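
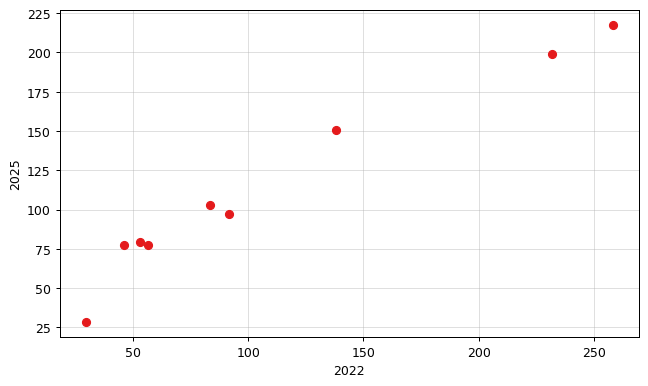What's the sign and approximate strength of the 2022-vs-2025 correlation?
Points are positively correlated; strong (|r| ≈ 1.0).

positive, strong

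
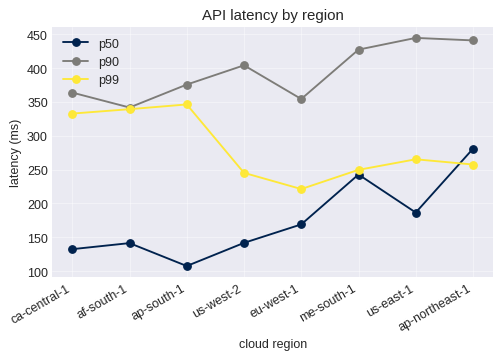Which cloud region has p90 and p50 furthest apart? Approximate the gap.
ap-south-1, ≈ 300 ms

ap-south-1: p90 ≈ 400, p50 ≈ 100 → gap ≈ 300. Next-largest (us-west-2) is only ≈ 250.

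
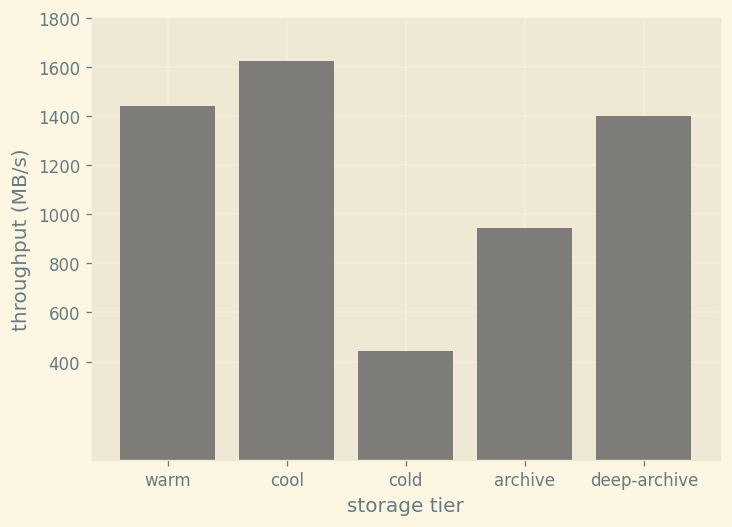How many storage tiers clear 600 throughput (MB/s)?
Above 600: warm, cool, archive, deep-archive.

4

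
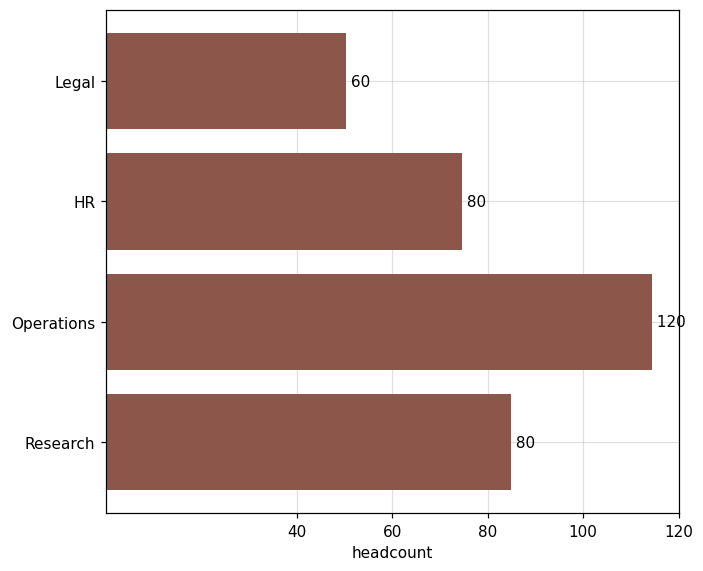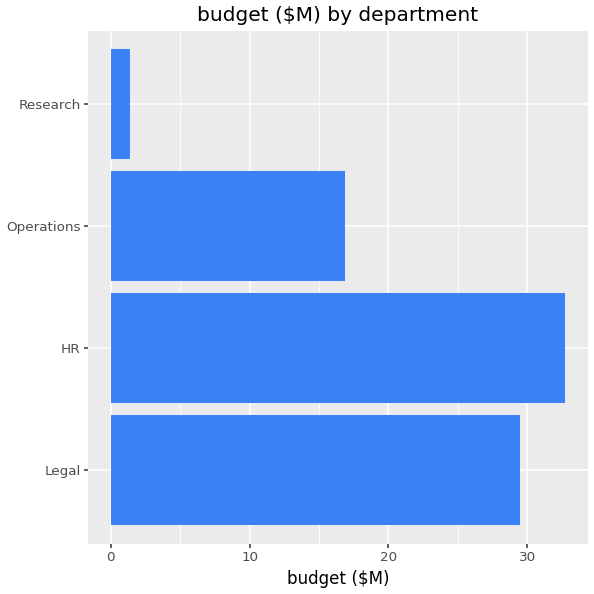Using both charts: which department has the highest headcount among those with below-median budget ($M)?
Operations

Chart 2 median budget ($M) ≈ 25; below-median departments: Operations, Research. Among those, Operations has the highest headcount (≈ 120).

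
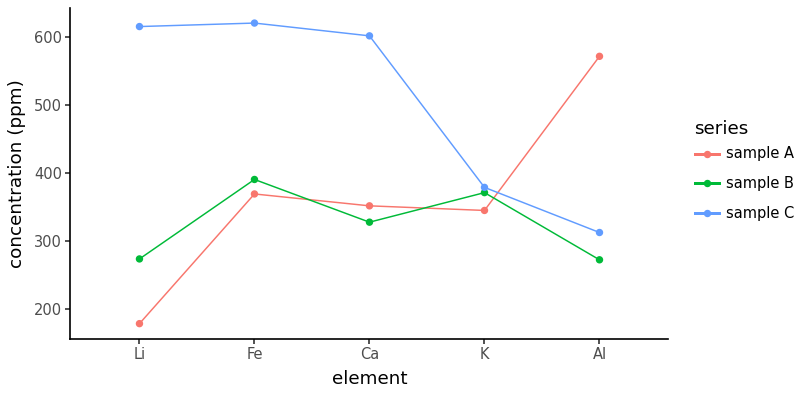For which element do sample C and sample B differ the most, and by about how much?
Li, ≈ 350 ppm

Li: sample C ≈ 600, sample B ≈ 250 → gap ≈ 350. Next-largest (Ca) is only ≈ 250.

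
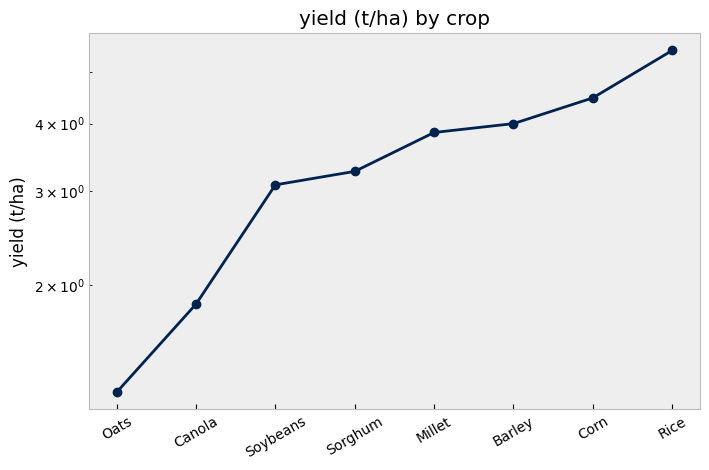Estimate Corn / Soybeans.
≈ 1.5×

Corn ≈ 4.5, Soybeans ≈ 3.0; 4.5/3.0 ≈ 1.5.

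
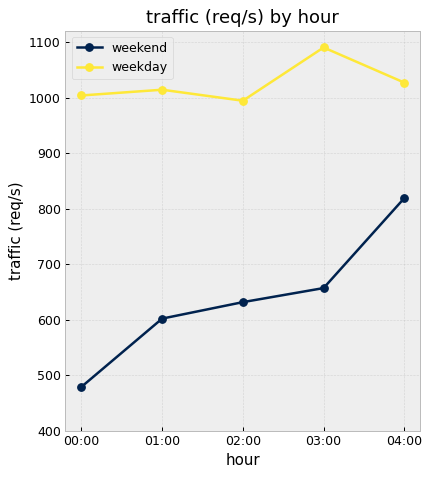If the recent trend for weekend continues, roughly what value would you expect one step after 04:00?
Last three: 600, 700, 800 → slope ≈ 100/step → next ≈ 900.

≈ 900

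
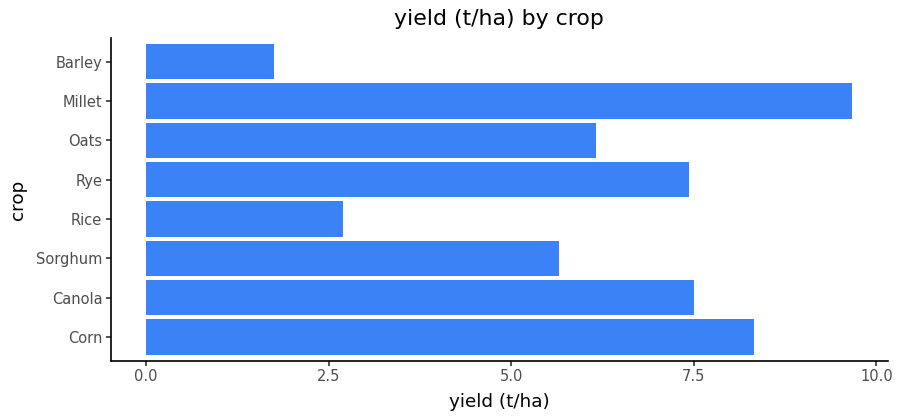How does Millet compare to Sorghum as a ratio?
≈ 1.67×

Millet ≈ 10, Sorghum ≈ 6; 10/6 ≈ 1.67.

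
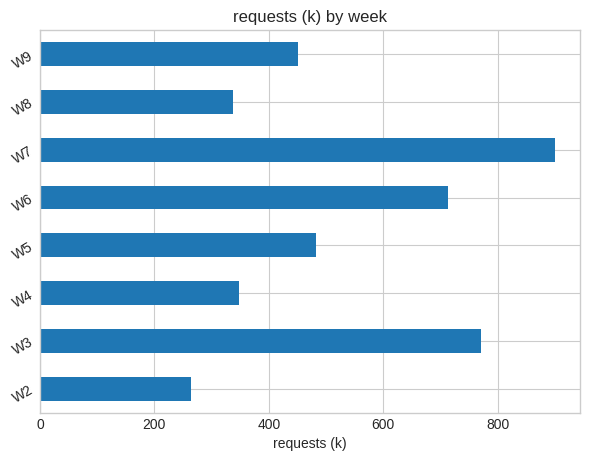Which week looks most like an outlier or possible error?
W7

W7 ≈ 900; the rest sit between ≈ 300 and ≈ 800.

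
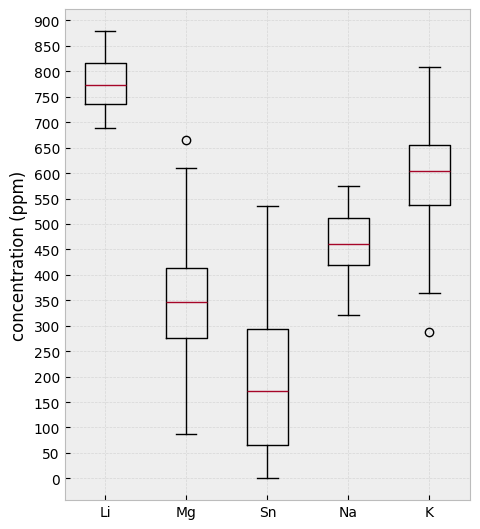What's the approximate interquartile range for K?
≈ 100

Q3 ≈ 650, Q1 ≈ 550; IQR ≈ 100.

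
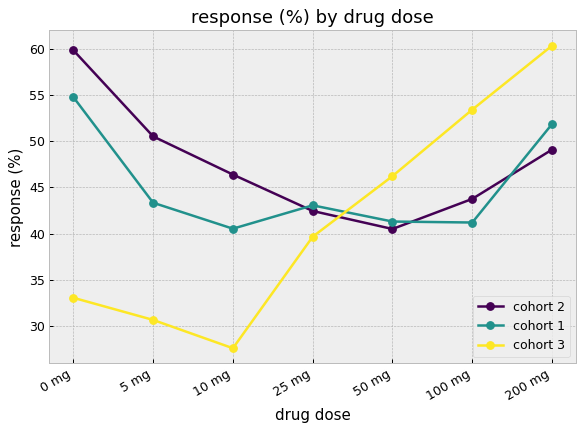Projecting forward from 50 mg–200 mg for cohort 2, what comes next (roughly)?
≈ 55

Last three: 40, 45, 50 → slope ≈ 5/step → next ≈ 55.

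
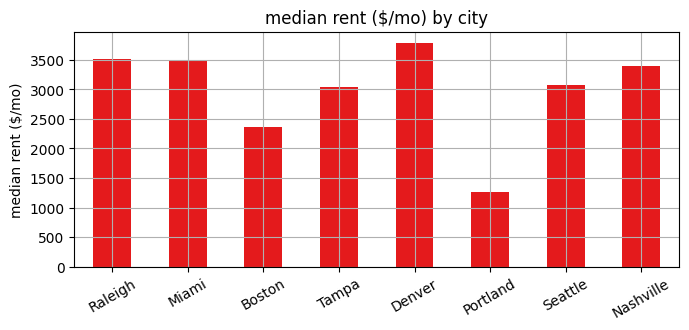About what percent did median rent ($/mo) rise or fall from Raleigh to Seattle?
≈ -14.3%

Raleigh ≈ 3500, Seattle ≈ 3000; (3000 − 3500) / 3500 ≈ -14.3%.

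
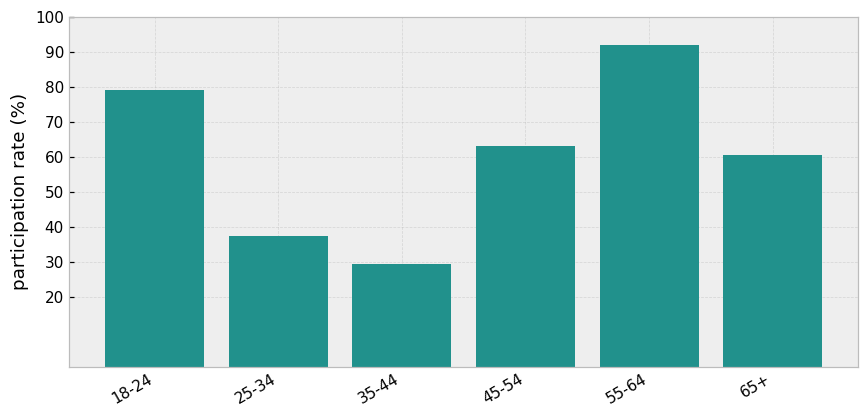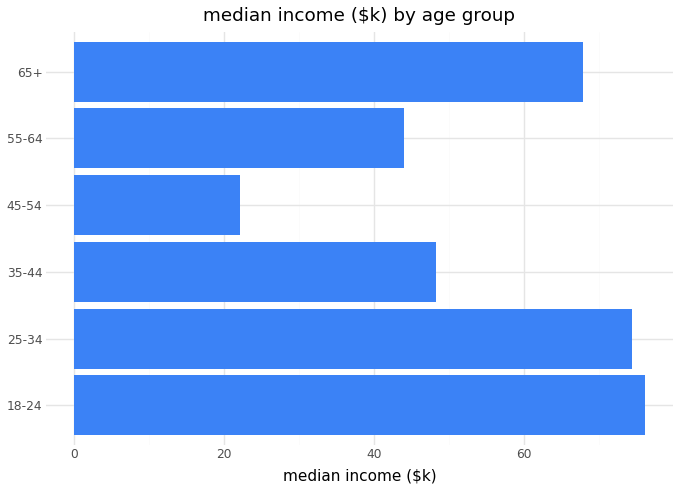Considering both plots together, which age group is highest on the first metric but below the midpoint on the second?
55-64

Chart 2 median median income ($k) ≈ 60; below-median age groups: 35-44, 45-54, 55-64. Among those, 55-64 has the highest participation rate (%) (≈ 90).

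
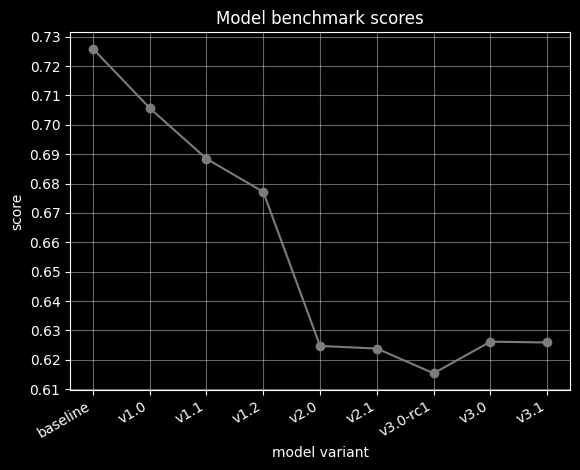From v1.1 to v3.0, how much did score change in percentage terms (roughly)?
≈ -8.7%

v1.1 ≈ 0.69, v3.0 ≈ 0.63; (0.63 − 0.69) / 0.69 ≈ -8.7%.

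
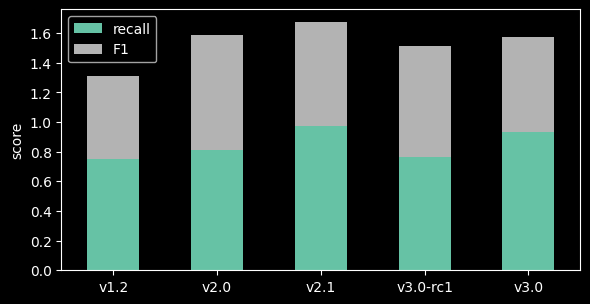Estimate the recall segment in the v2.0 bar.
≈ 0.8

recall top ≈ 0.8, bottom ≈ 0.0; segment ≈ 0.8.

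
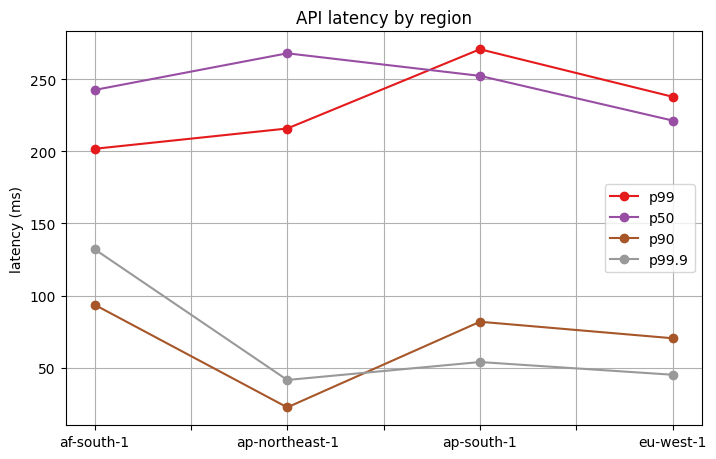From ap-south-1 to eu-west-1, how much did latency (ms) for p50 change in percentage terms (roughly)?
≈ -10%

ap-south-1 ≈ 250, eu-west-1 ≈ 225; (225 − 250) / 250 ≈ -10%.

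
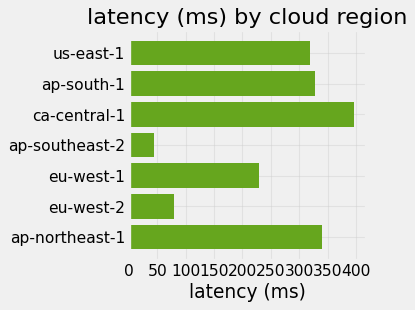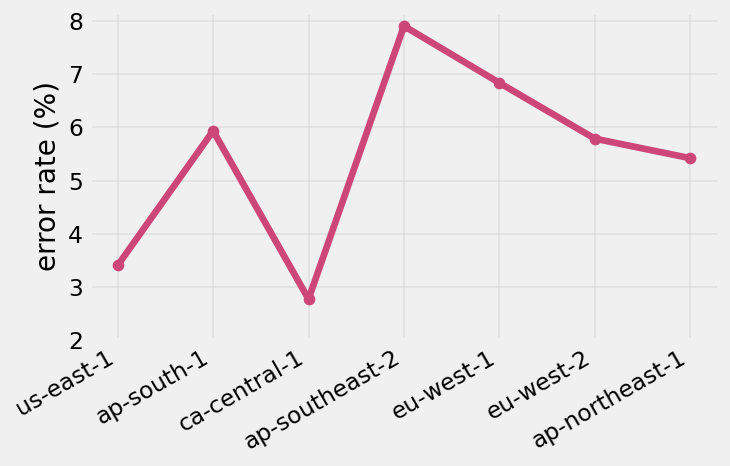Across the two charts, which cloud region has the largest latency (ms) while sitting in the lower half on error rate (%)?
ca-central-1

Chart 2 median error rate (%) ≈ 6; below-median cloud regions: us-east-1, ca-central-1, ap-northeast-1. Among those, ca-central-1 has the highest latency (ms) (≈ 400).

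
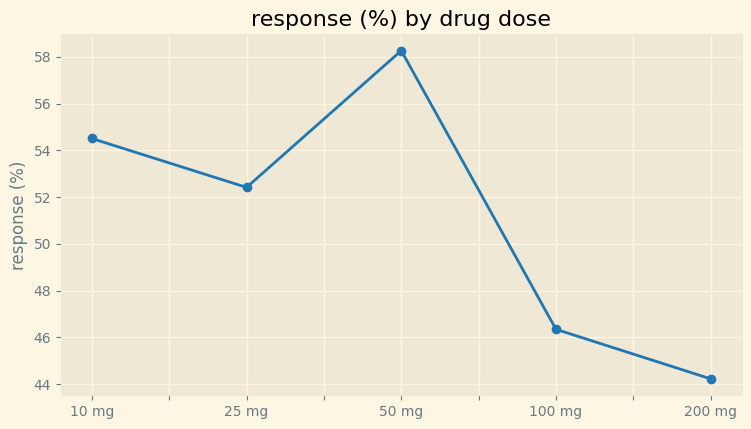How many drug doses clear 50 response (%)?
3

Above 50: 10 mg, 25 mg, 50 mg.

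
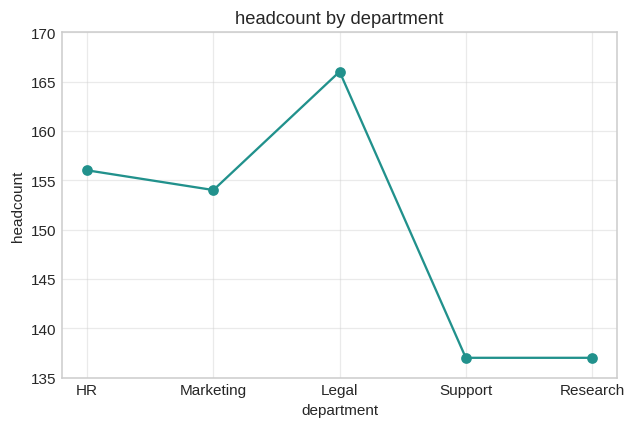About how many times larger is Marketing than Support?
≈ 1.15×

Marketing ≈ 155, Support ≈ 135; 155/135 ≈ 1.15.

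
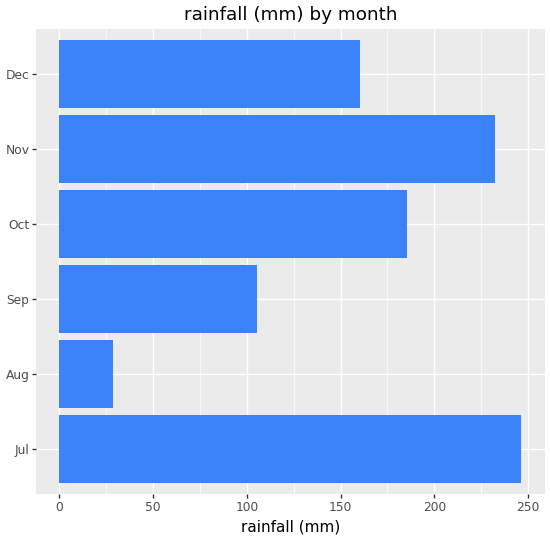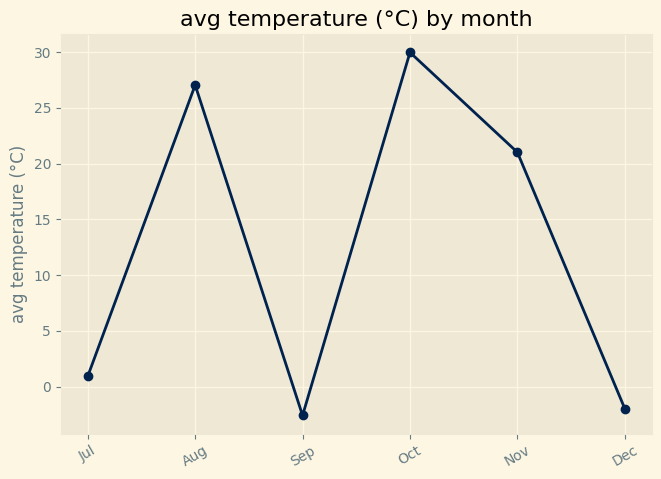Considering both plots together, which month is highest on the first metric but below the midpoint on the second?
Chart 2 median avg temperature (°C) ≈ 10; below-median months: Jul, Sep, Dec. Among those, Jul has the highest rainfall (mm) (≈ 250).

Jul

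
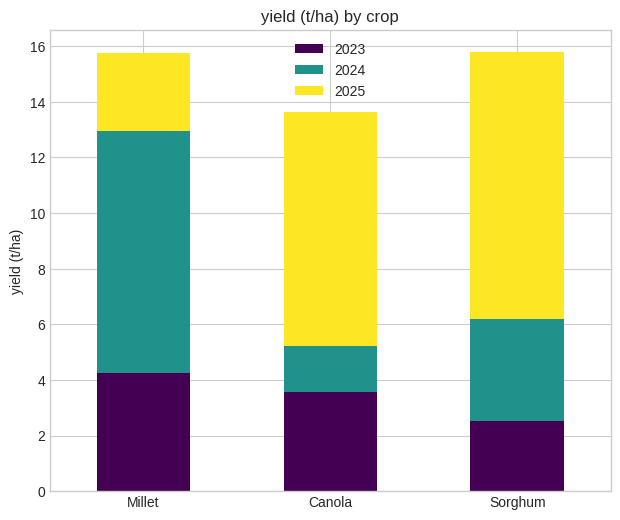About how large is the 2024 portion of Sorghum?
2024 top ≈ 6, bottom ≈ 2; segment ≈ 4.

≈ 4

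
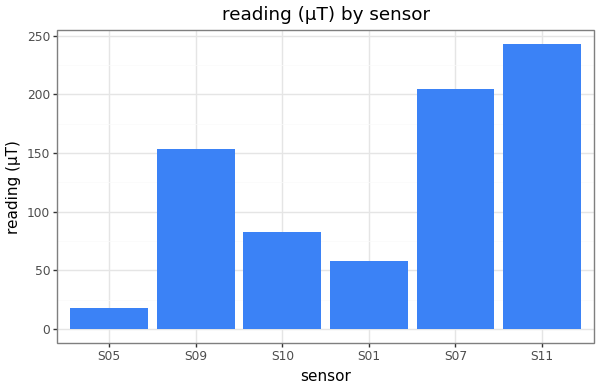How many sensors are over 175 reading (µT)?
Above 175: S07, S11.

2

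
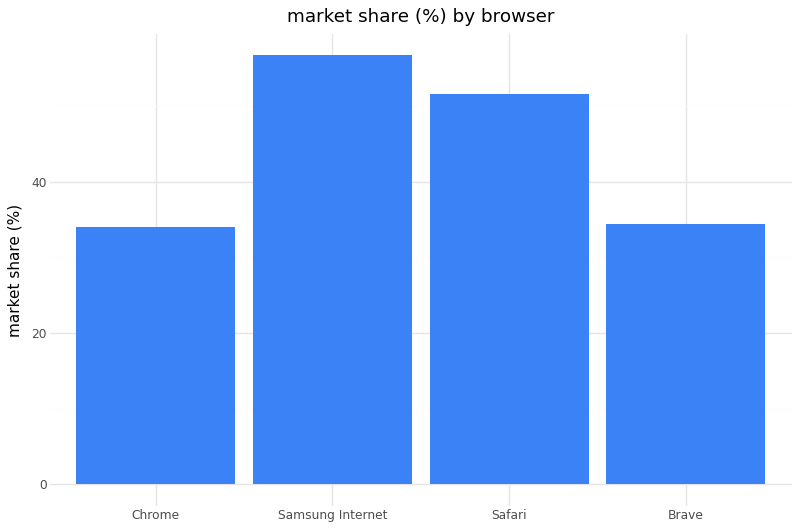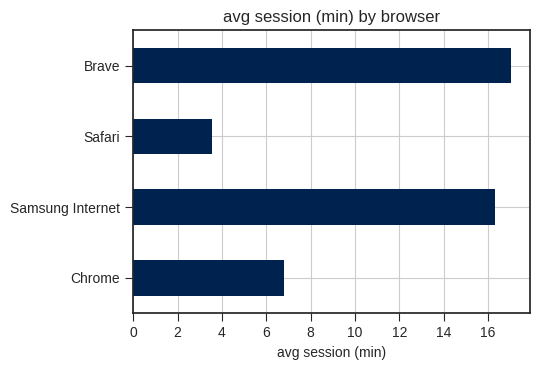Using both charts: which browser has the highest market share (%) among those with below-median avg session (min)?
Chart 2 median avg session (min) ≈ 12; below-median browsers: Chrome, Safari. Among those, Safari has the highest market share (%) (≈ 50).

Safari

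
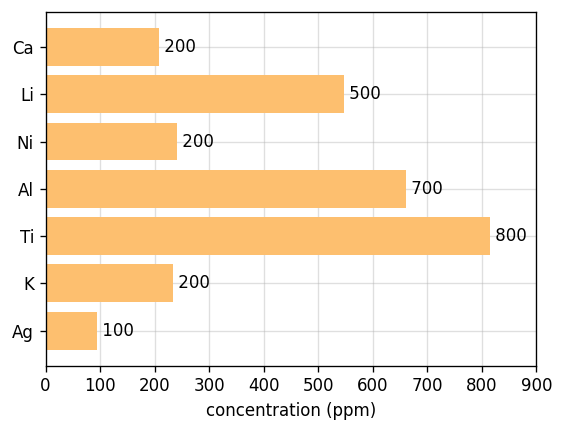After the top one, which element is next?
Al

Top 3: Ti ≈ 800, Al ≈ 700, Li ≈ 500.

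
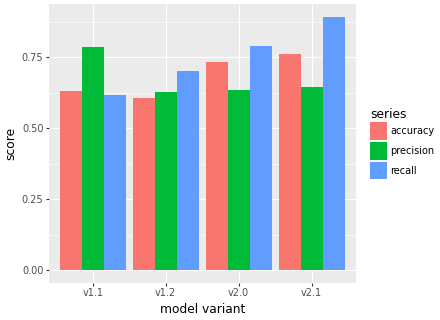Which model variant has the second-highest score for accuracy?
Top 3 for accuracy: v2.1 ≈ 0.8, v2.0 ≈ 0.7, v1.1 ≈ 0.6.

v2.0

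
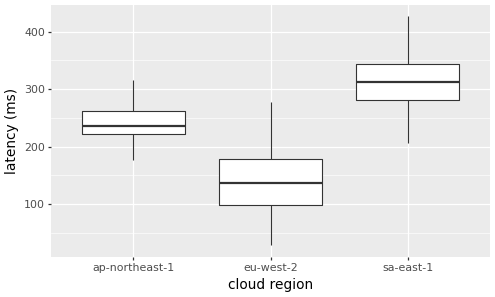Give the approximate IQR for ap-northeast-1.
Q3 ≈ 260, Q1 ≈ 220; IQR ≈ 40.

≈ 40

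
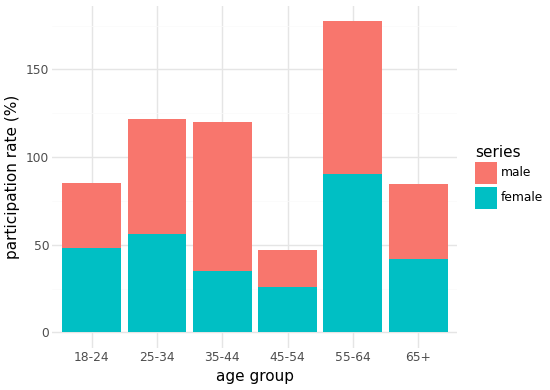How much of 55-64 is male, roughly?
≈ 80

male top ≈ 180, bottom ≈ 100; segment ≈ 80.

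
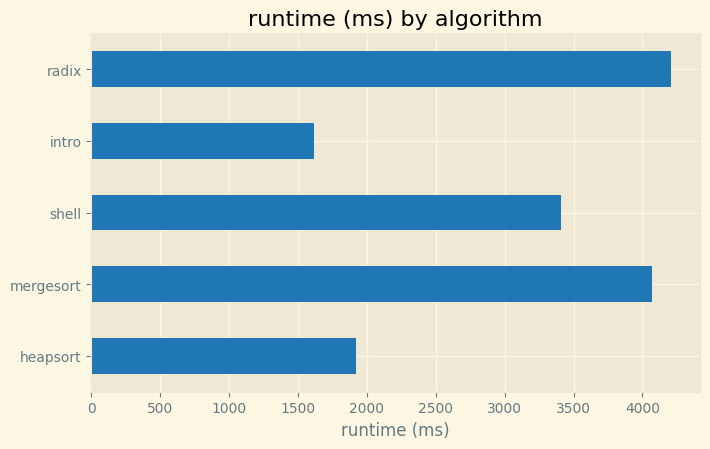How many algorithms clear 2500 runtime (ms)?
3

Above 2500: mergesort, shell, radix.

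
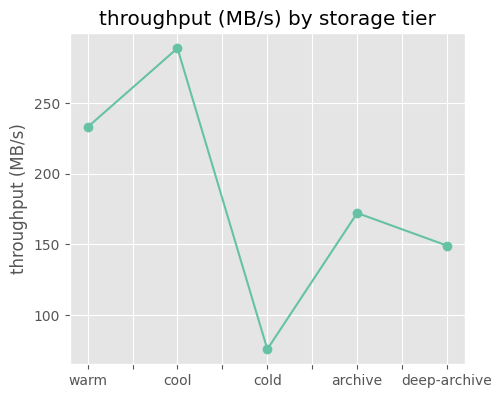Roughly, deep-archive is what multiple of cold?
≈ 1.75×

deep-archive ≈ 140, cold ≈ 80; 140/80 ≈ 1.75.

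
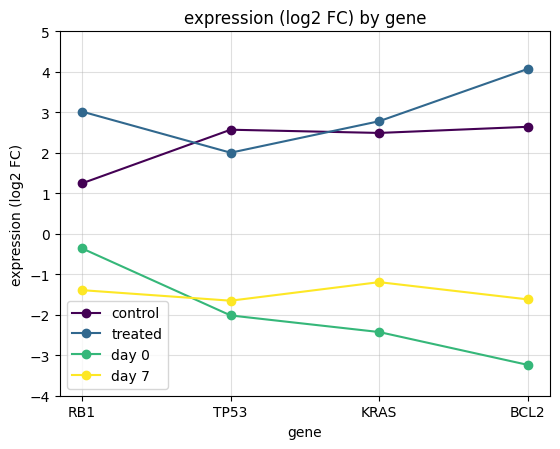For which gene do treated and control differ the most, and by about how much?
RB1: treated ≈ 3, control ≈ 1 → gap ≈ 2. Next-largest (BCL2) is only ≈ 1.

RB1, ≈ 2 log2 FC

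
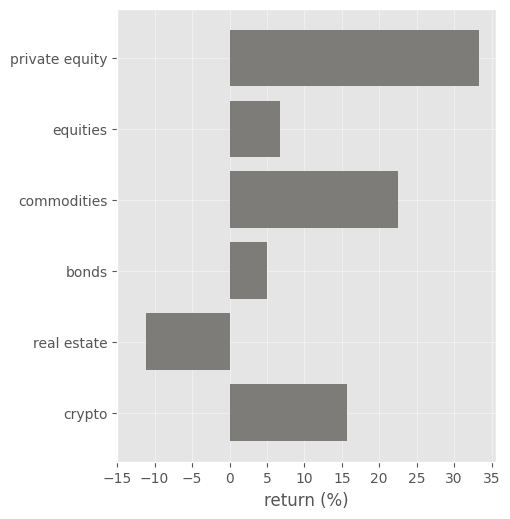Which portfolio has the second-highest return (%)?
commodities

Top 3: private equity ≈ 35, commodities ≈ 20, crypto ≈ 15.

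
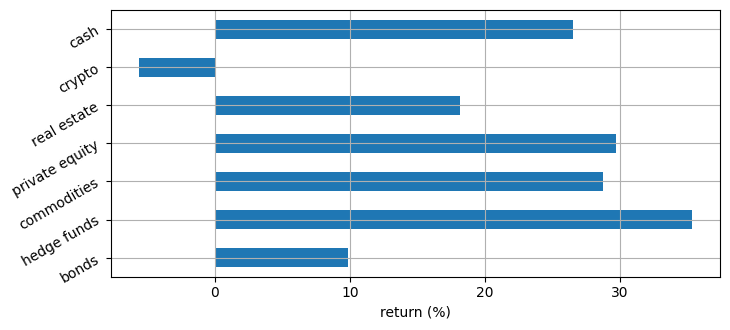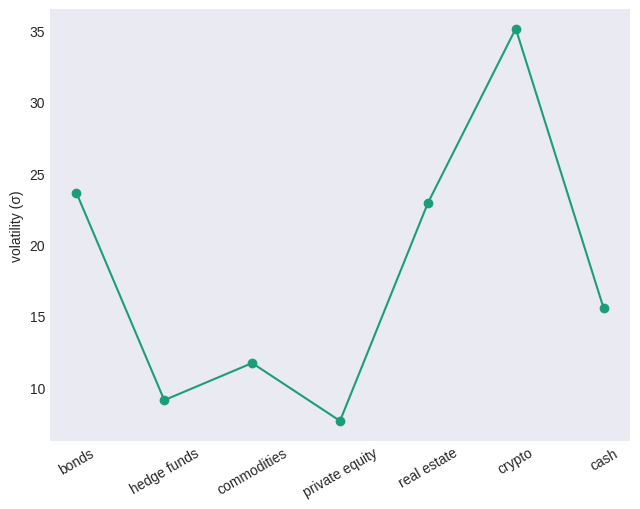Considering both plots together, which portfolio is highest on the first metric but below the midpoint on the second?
hedge funds

Chart 2 median volatility (σ) ≈ 15; below-median portfolios: hedge funds, commodities, private equity. Among those, hedge funds has the highest return (%) (≈ 35).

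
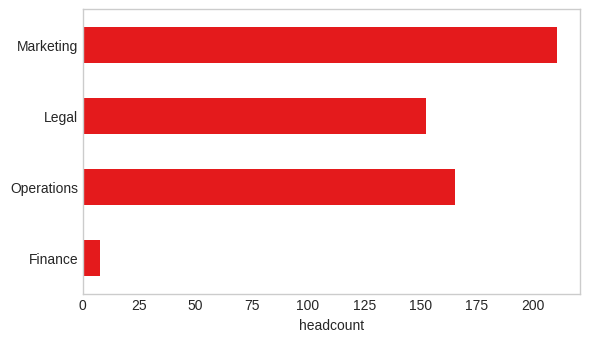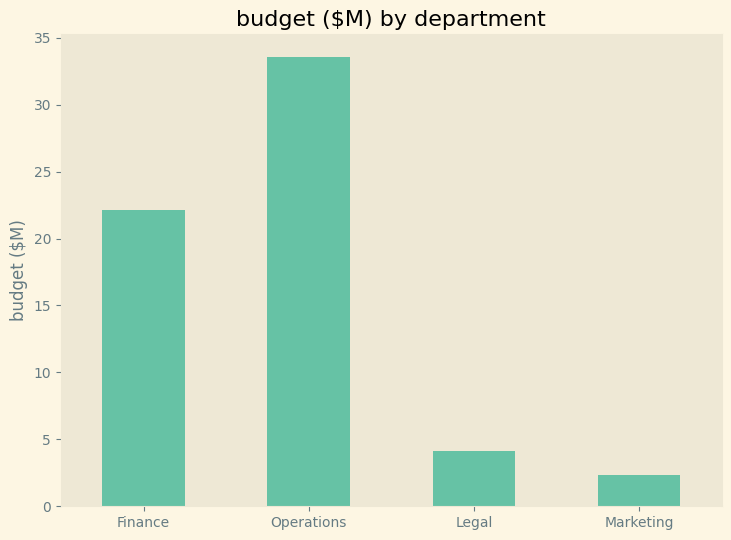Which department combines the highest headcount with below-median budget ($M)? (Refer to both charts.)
Marketing

Chart 2 median budget ($M) ≈ 15; below-median departments: Legal, Marketing. Among those, Marketing has the highest headcount (≈ 220).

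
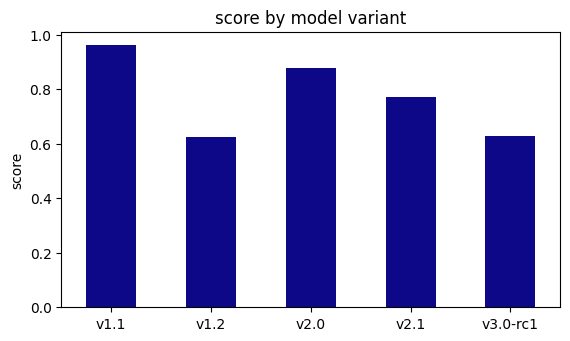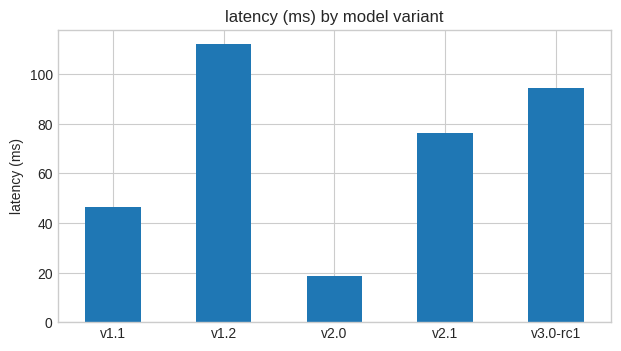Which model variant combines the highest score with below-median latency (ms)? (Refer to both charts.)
Chart 2 median latency (ms) ≈ 80; below-median model variants: v1.1, v2.0. Among those, v1.1 has the highest score (≈ 1).

v1.1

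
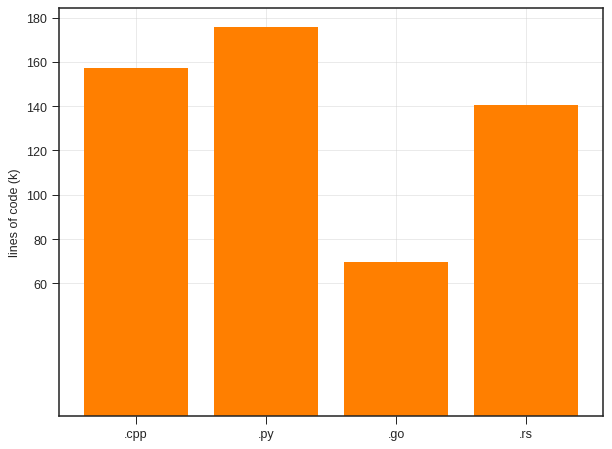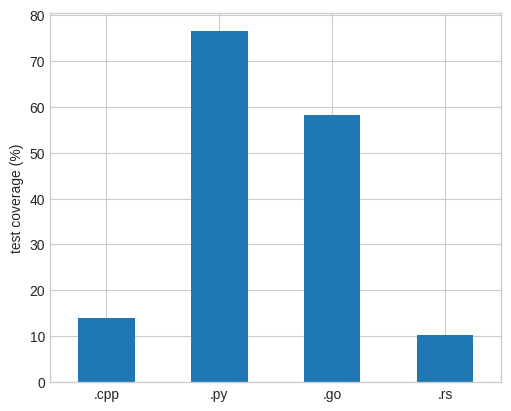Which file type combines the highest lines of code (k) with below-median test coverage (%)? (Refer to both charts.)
.cpp

Chart 2 median test coverage (%) ≈ 40; below-median file types: .cpp, .rs. Among those, .cpp has the highest lines of code (k) (≈ 160).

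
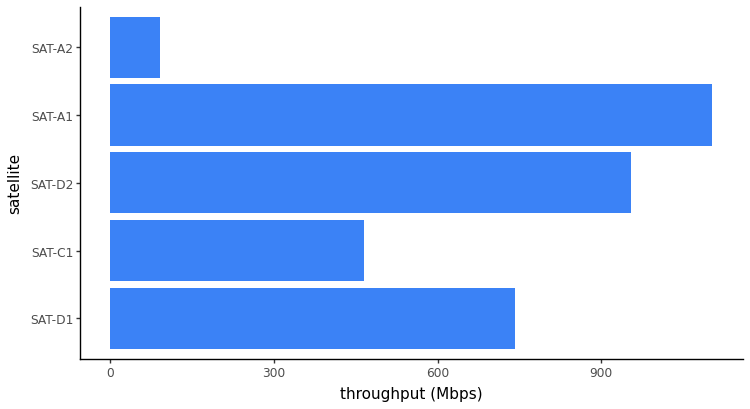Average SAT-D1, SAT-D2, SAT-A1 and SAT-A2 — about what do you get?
(700 + 1000 + 1100 + 100) / 4 ≈ 725.

≈ 725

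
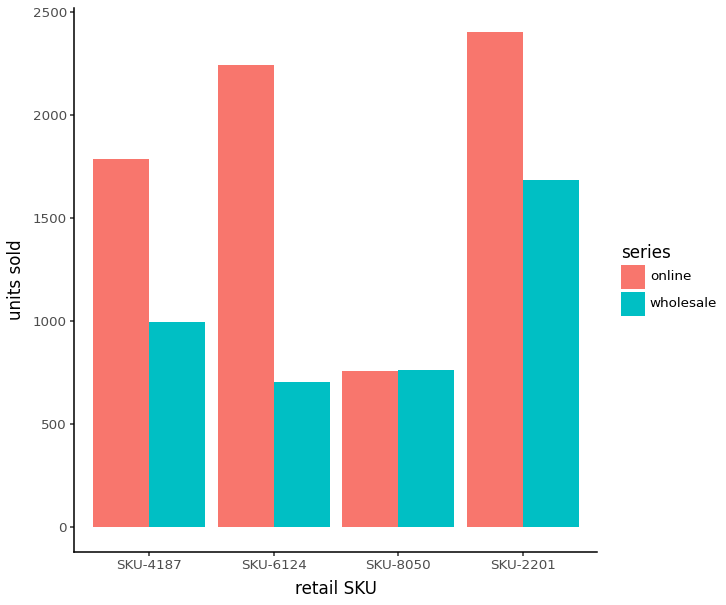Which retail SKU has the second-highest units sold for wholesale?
Top 3 for wholesale: SKU-2201 ≈ 1600, SKU-4187 ≈ 1000, SKU-8050 ≈ 800.

SKU-4187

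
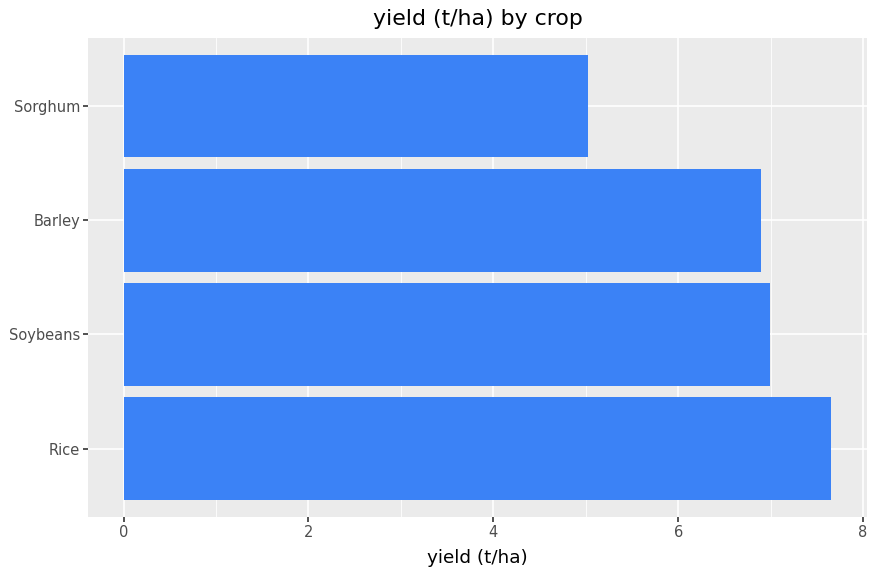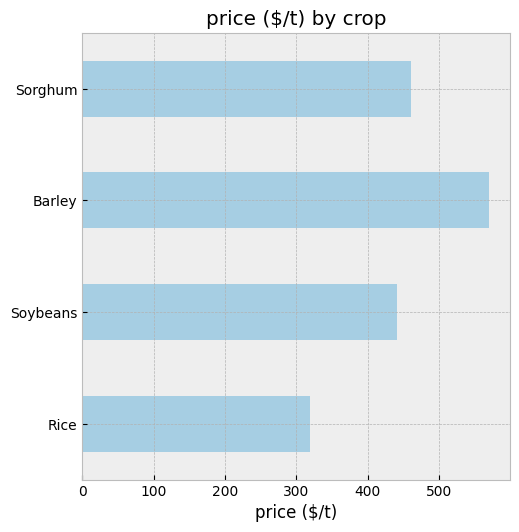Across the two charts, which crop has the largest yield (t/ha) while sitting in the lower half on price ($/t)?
Chart 2 median price ($/t) ≈ 500; below-median crops: Rice, Soybeans. Among those, Rice has the highest yield (t/ha) (≈ 8).

Rice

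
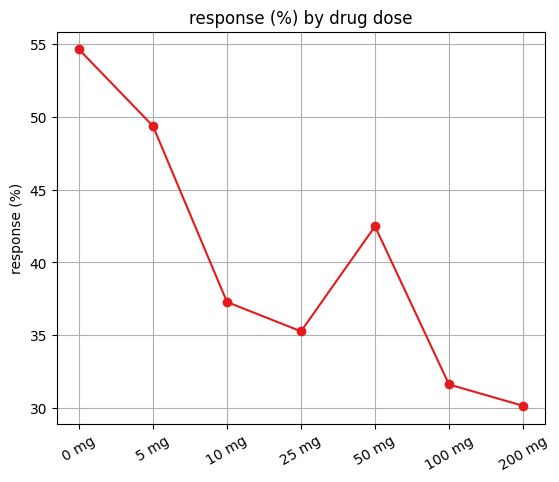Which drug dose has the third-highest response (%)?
50 mg

Top 4: 0 mg ≈ 55, 5 mg ≈ 50, 50 mg ≈ 40, 10 mg ≈ 35.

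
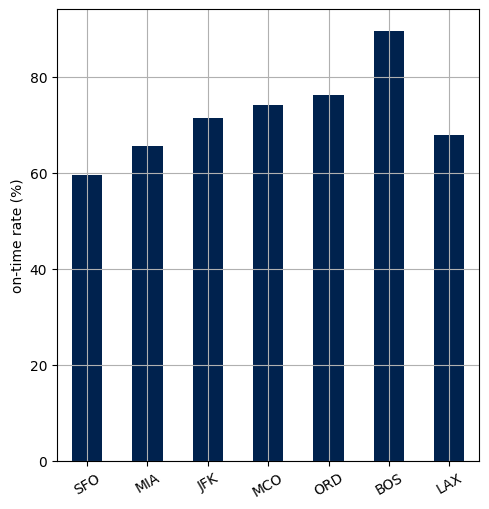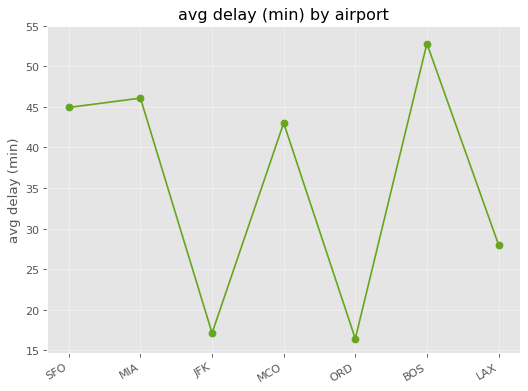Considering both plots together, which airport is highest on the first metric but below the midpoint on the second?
Chart 2 median avg delay (min) ≈ 45; below-median airports: JFK, ORD, LAX. Among those, ORD has the highest on-time rate (%) (≈ 80).

ORD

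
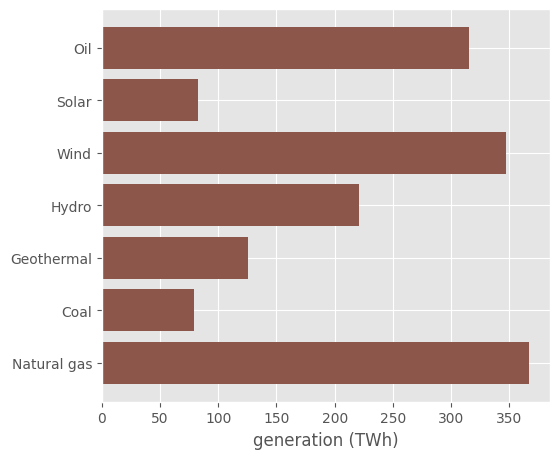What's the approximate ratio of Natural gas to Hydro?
Natural gas ≈ 350, Hydro ≈ 200; 350/200 ≈ 1.75.

≈ 1.75×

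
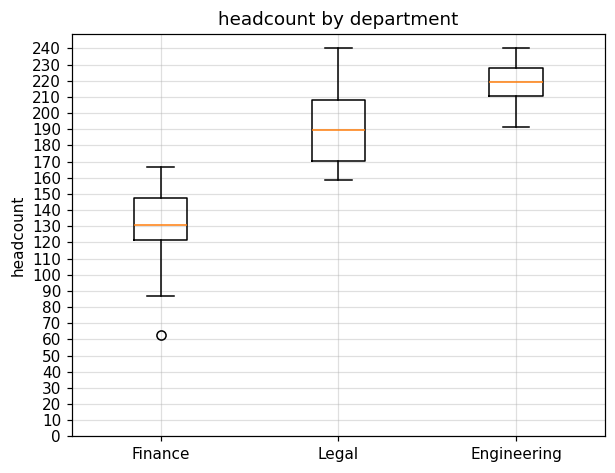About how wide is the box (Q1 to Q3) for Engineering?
Q3 ≈ 230, Q1 ≈ 210; IQR ≈ 20.

≈ 20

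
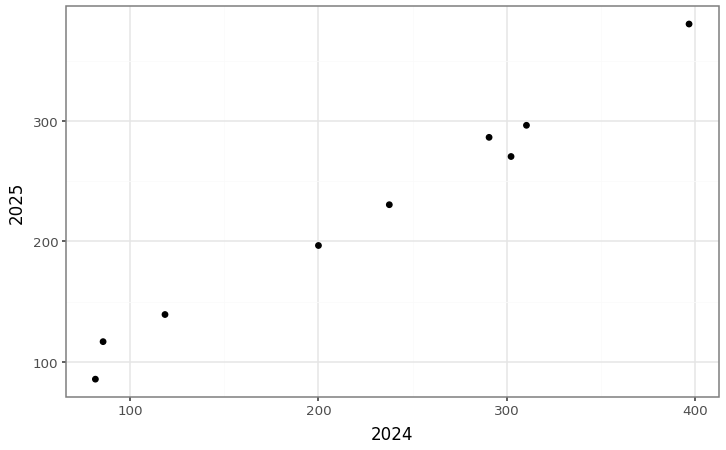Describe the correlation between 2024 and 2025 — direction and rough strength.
positive, strong

Points are positively correlated; strong (|r| ≈ 1.0).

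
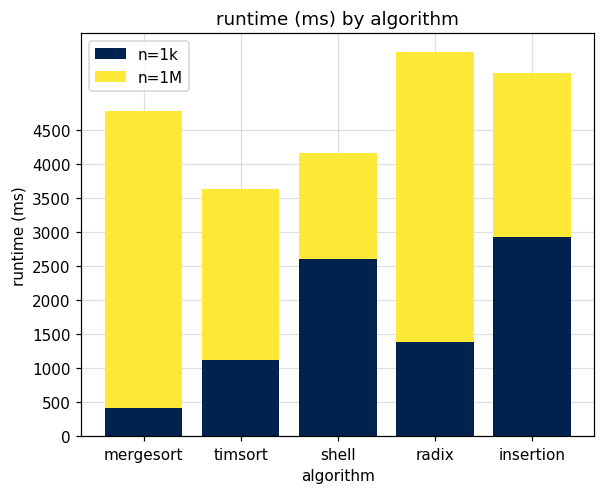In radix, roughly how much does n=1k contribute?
n=1k top ≈ 1500, bottom ≈ 0; segment ≈ 1500.

≈ 1500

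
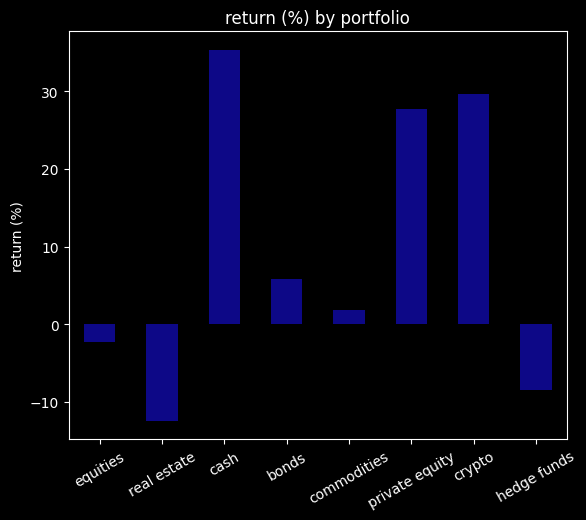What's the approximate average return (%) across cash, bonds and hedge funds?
≈ 10

(35 + 5 + -10) / 3 ≈ 10.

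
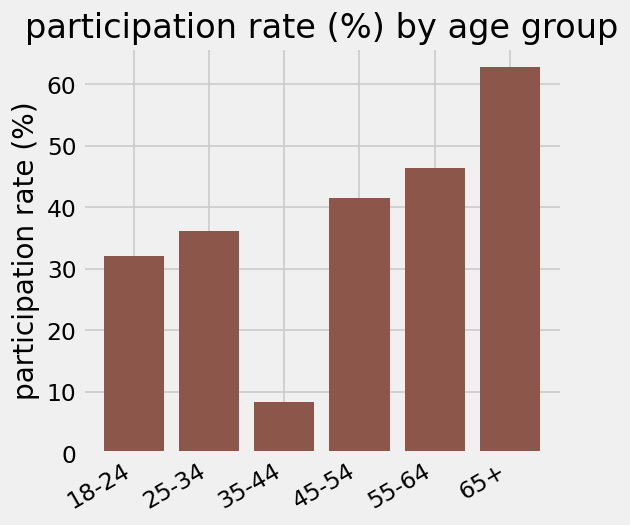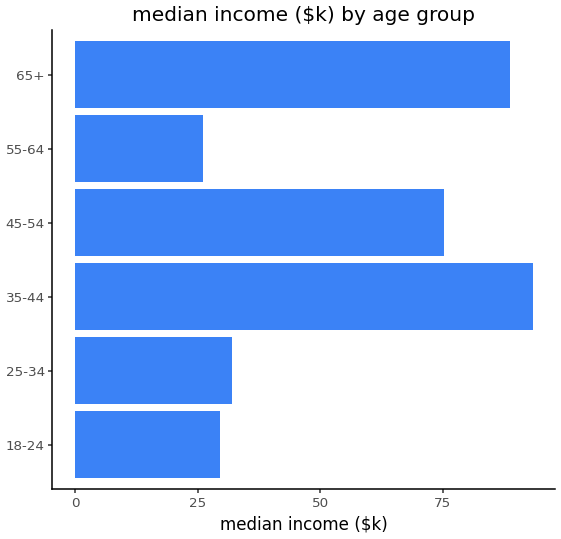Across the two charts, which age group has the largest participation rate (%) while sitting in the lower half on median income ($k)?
Chart 2 median median income ($k) ≈ 50; below-median age groups: 18-24, 25-34, 55-64. Among those, 55-64 has the highest participation rate (%) (≈ 50).

55-64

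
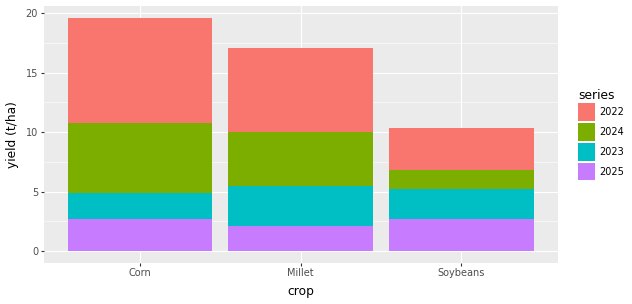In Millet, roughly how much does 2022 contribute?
≈ 8

2022 top ≈ 18, bottom ≈ 10; segment ≈ 8.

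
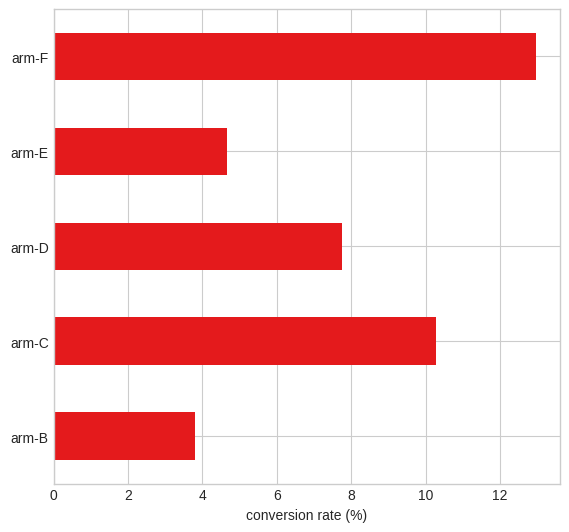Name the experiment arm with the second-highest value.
arm-C

Top 3: arm-F ≈ 12, arm-C ≈ 10, arm-D ≈ 8.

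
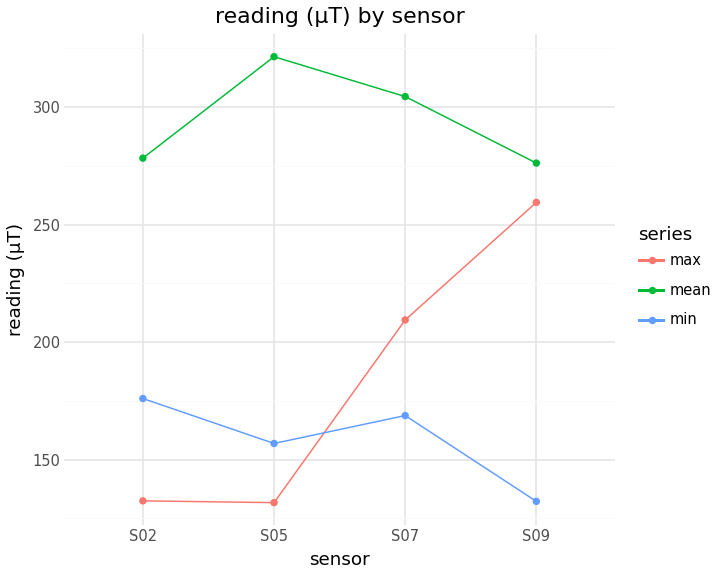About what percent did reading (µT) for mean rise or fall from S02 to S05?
≈ +14.3%

S02 ≈ 280, S05 ≈ 320; (320 − 280) / 280 ≈ +14.3%.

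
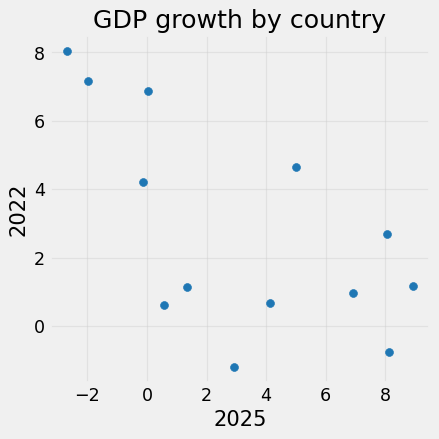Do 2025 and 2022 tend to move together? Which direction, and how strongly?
negative, moderate

Points are negatively correlated; moderate (|r| ≈ 0.6).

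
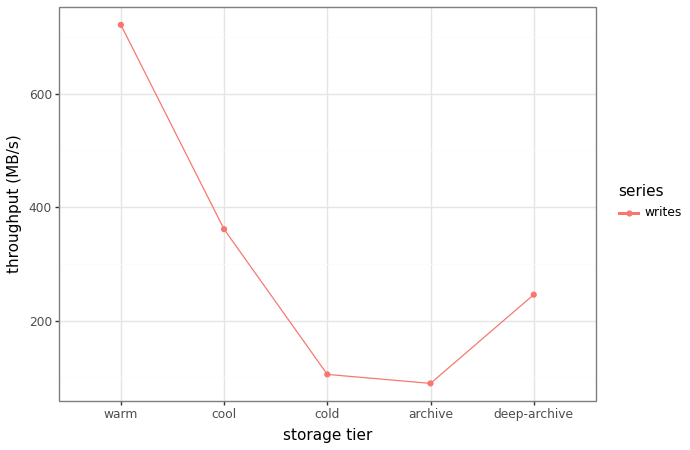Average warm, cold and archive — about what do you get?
≈ 300

(700 + 100 + 100) / 3 ≈ 300.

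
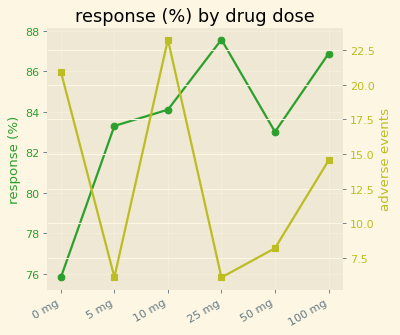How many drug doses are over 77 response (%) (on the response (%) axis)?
Above 77: 5 mg, 10 mg, 25 mg, 50 mg, 100 mg.

5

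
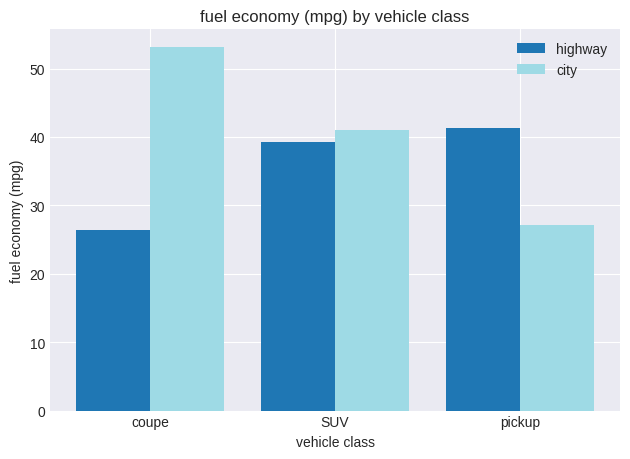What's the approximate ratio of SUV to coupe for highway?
SUV ≈ 40, coupe ≈ 25; 40/25 ≈ 1.6.

≈ 1.6×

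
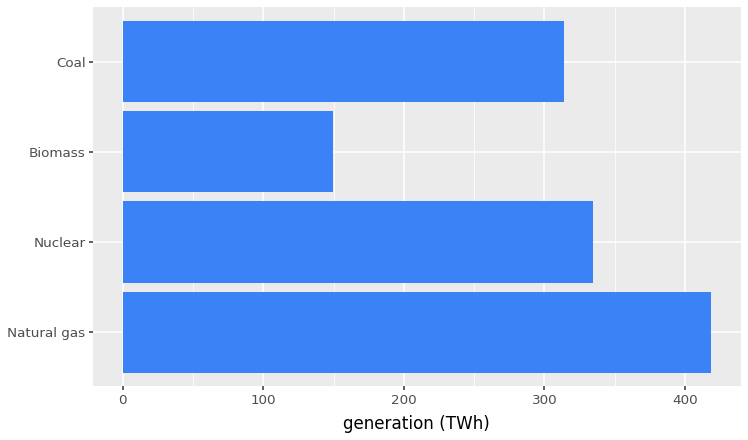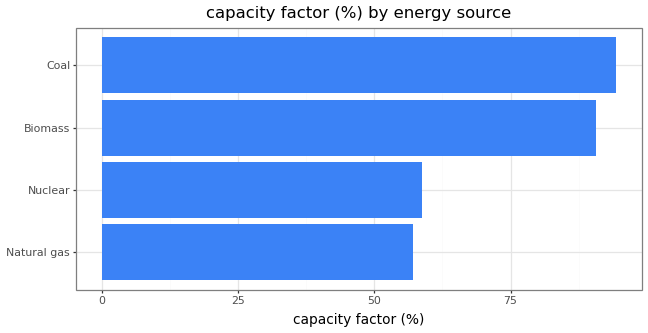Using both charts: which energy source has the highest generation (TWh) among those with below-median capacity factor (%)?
Natural gas

Chart 2 median capacity factor (%) ≈ 70; below-median energy sources: Natural gas, Nuclear. Among those, Natural gas has the highest generation (TWh) (≈ 400).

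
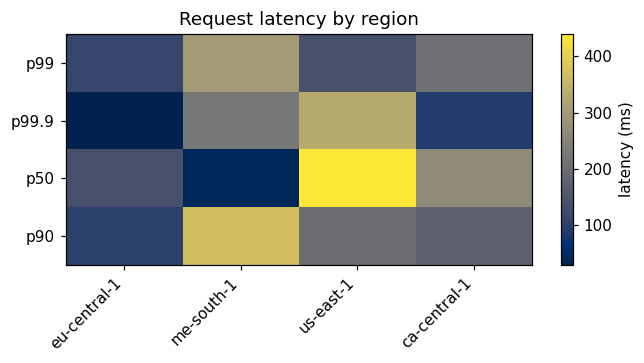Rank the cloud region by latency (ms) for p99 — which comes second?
Top 3 for p99: me-south-1 ≈ 300, ca-central-1 ≈ 200, us-east-1 ≈ 150.

ca-central-1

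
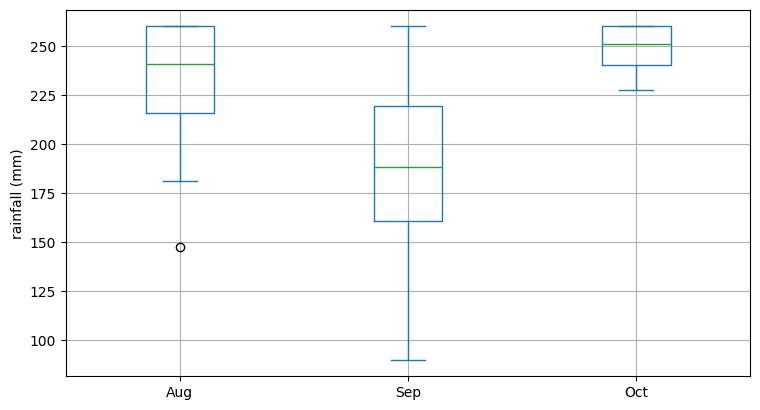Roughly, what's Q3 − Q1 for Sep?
Q3 ≈ 220, Q1 ≈ 160; IQR ≈ 60.

≈ 60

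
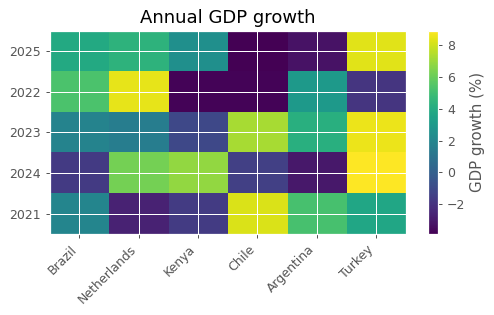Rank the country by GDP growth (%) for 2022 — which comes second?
Top 3 for 2022: Netherlands ≈ 8, Brazil ≈ 6, Argentina ≈ 4.

Brazil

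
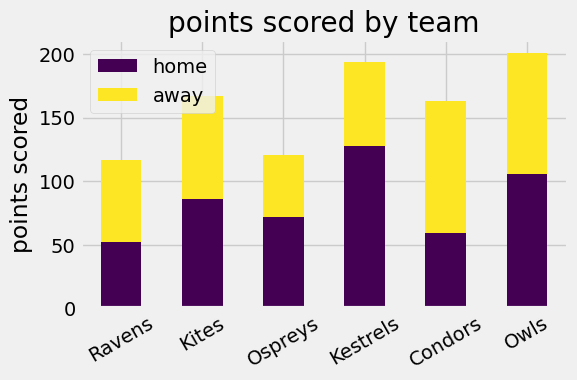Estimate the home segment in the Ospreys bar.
≈ 80

home top ≈ 80, bottom ≈ 0; segment ≈ 80.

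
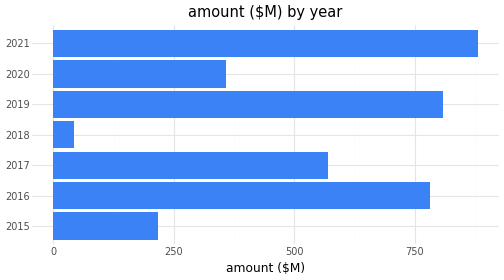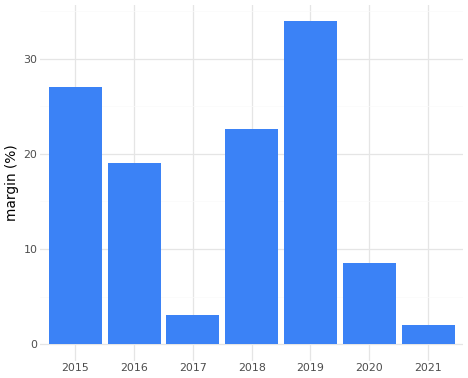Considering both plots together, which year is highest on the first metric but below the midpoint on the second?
Chart 2 median margin (%) ≈ 20; below-median years: 2017, 2020, 2021. Among those, 2021 has the highest amount ($M) (≈ 900).

2021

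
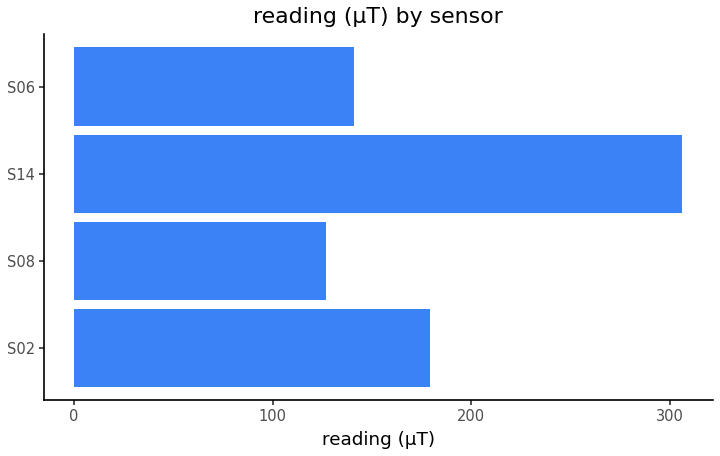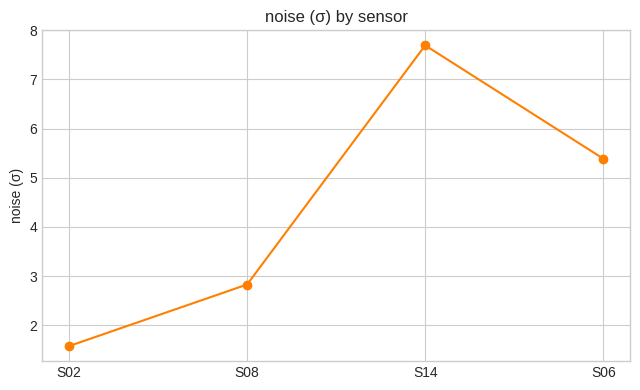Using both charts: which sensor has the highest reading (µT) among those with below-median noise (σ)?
Chart 2 median noise (σ) ≈ 4; below-median sensors: S02, S08. Among those, S02 has the highest reading (µT) (≈ 200).

S02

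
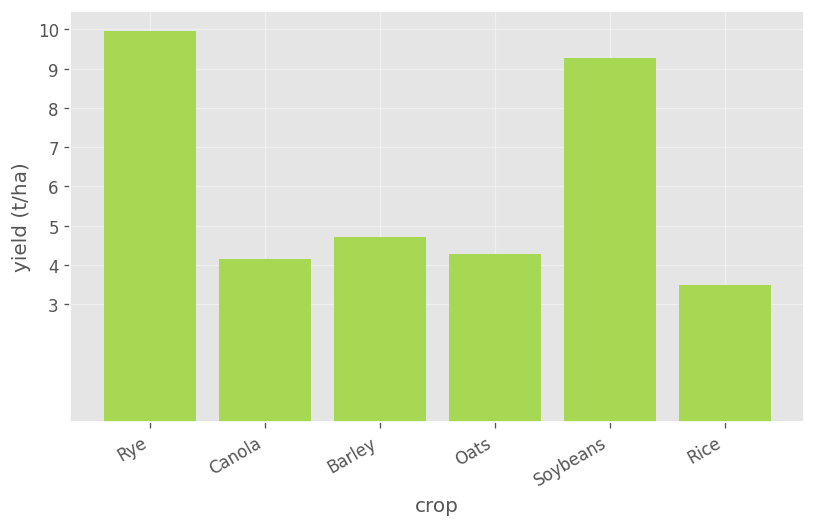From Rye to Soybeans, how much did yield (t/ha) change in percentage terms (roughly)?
Rye ≈ 10, Soybeans ≈ 9; (9 − 10) / 10 ≈ -10%.

≈ -10%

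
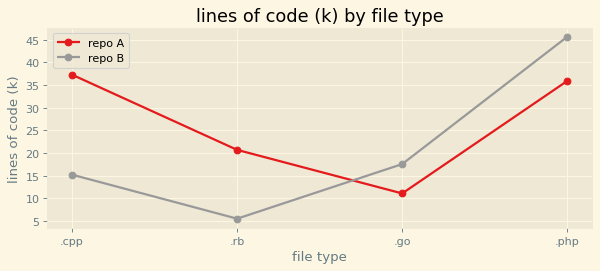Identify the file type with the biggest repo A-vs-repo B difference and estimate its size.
.cpp: repo A ≈ 35, repo B ≈ 15 → gap ≈ 20. Next-largest (.rb) is only ≈ 15.

.cpp, ≈ 20 k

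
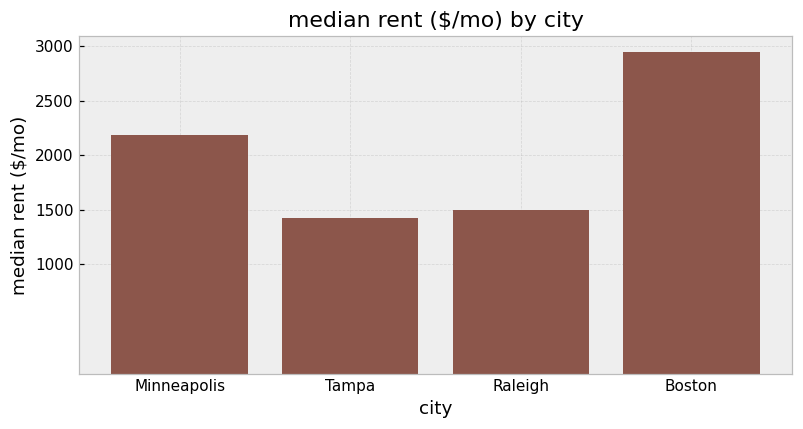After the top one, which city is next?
Top 3: Boston ≈ 3000, Minneapolis ≈ 2000, Raleigh ≈ 1500.

Minneapolis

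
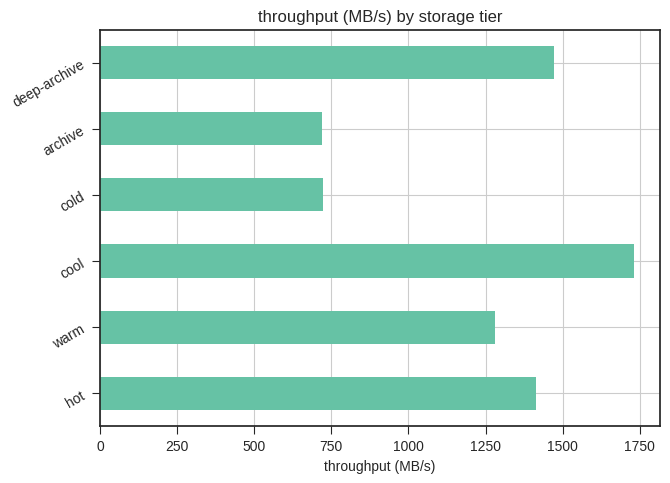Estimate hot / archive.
hot ≈ 1400, archive ≈ 800; 1400/800 ≈ 1.75.

≈ 1.75×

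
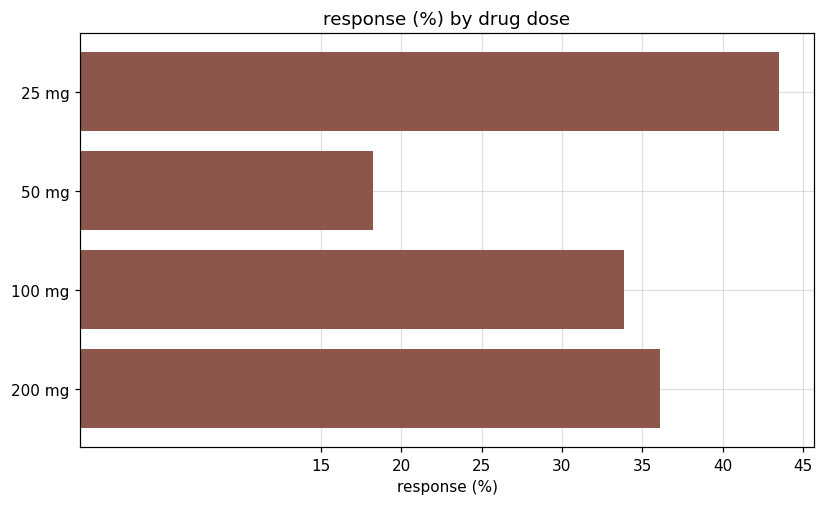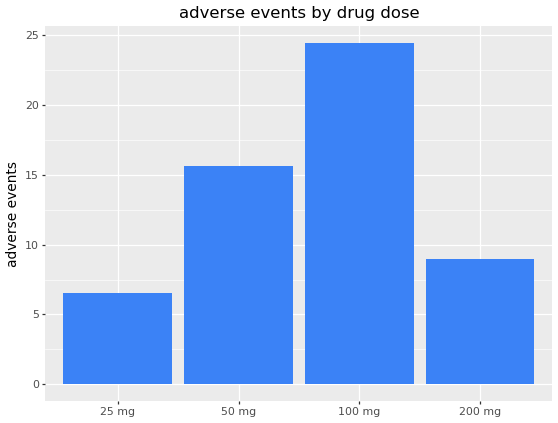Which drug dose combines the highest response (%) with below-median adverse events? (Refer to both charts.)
25 mg

Chart 2 median adverse events ≈ 10; below-median drug doses: 25 mg, 200 mg. Among those, 25 mg has the highest response (%) (≈ 45).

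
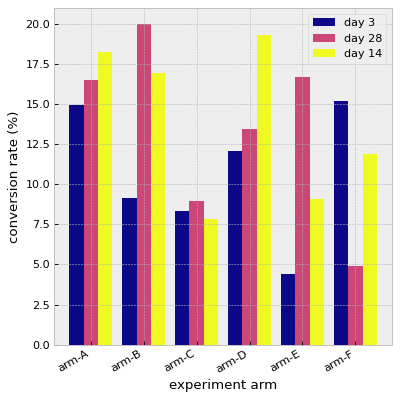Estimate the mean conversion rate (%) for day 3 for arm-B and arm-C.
≈ 9

(10 + 8) / 2 ≈ 9.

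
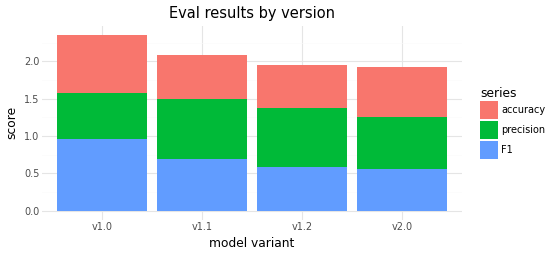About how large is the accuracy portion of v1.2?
accuracy top ≈ 2.0, bottom ≈ 1.4; segment ≈ 0.6.

≈ 0.6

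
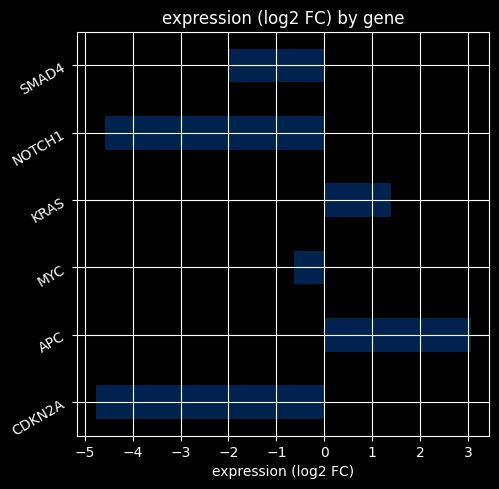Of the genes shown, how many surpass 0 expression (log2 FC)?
Above 0: APC, KRAS.

2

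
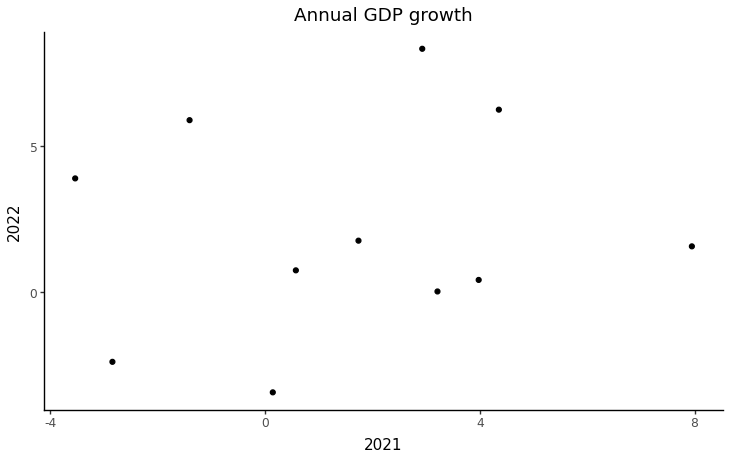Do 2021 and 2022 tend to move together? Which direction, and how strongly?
Points are roughly uncorrelated; weak (|r| ≈ 0.1).

no clear correlation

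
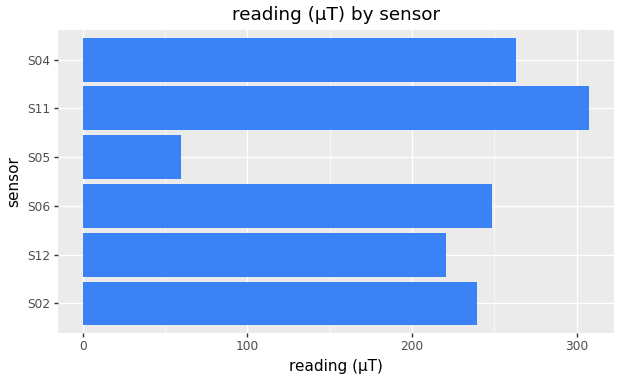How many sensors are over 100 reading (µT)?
Above 100: S02, S12, S06, S11, S04.

5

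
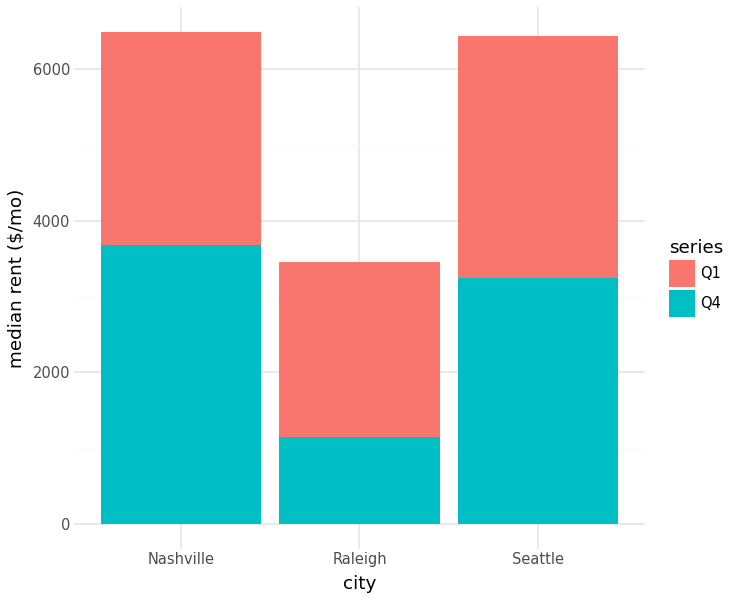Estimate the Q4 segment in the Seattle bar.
≈ 3000

Q4 top ≈ 3000, bottom ≈ 0; segment ≈ 3000.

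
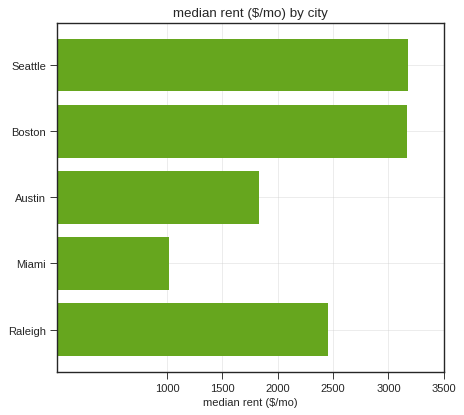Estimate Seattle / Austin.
≈ 1.5×

Seattle ≈ 3000, Austin ≈ 2000; 3000/2000 ≈ 1.5.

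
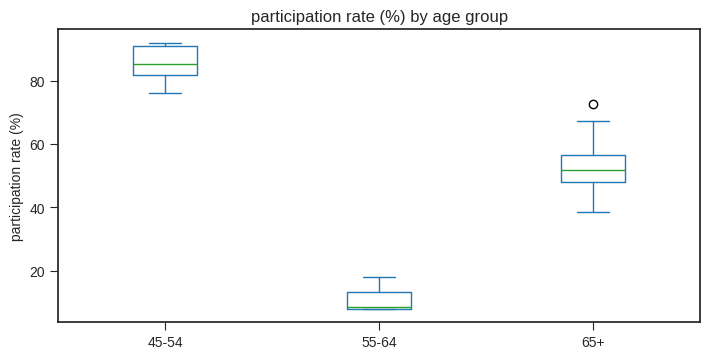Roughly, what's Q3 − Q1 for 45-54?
Q3 ≈ 90, Q1 ≈ 80; IQR ≈ 10.

≈ 10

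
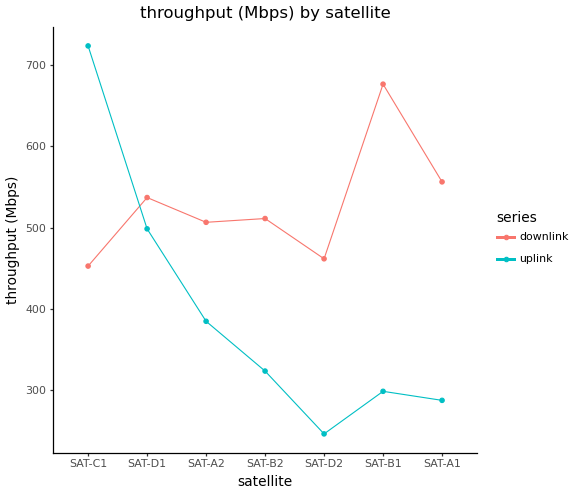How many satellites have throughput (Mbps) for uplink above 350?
Above 350: SAT-C1, SAT-D1, SAT-A2.

3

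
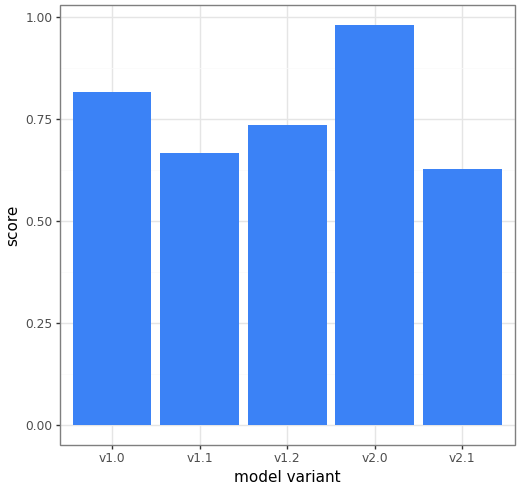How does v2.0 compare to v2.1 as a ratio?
v2.0 ≈ 1.0, v2.1 ≈ 0.6; 1.0/0.6 ≈ 1.67.

≈ 1.67×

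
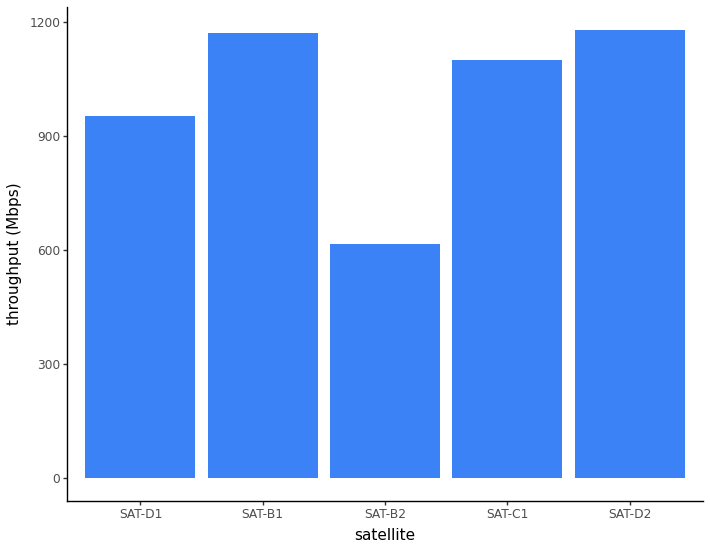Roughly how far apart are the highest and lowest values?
Max SAT-D2 ≈ 1200, min SAT-B2 ≈ 600; range ≈ 600.

≈ 600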